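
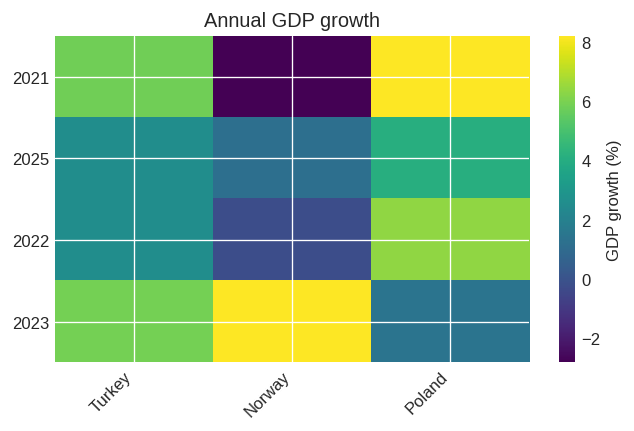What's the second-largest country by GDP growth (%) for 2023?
Turkey

Top 3 for 2023: Norway ≈ 8, Turkey ≈ 6, Poland ≈ 1.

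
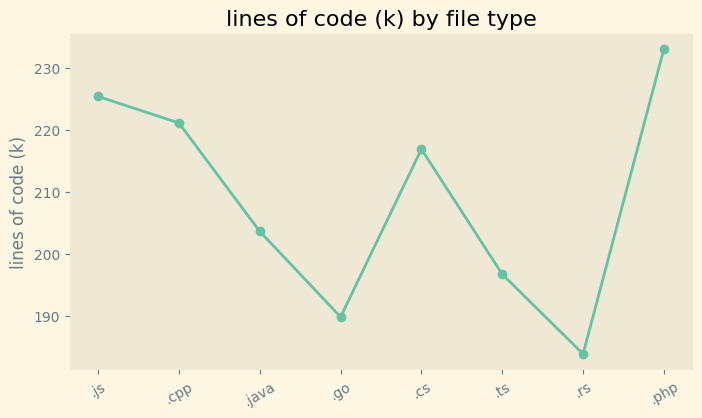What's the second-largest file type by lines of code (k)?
.js

Top 3: .php ≈ 235, .js ≈ 225, .cpp ≈ 220.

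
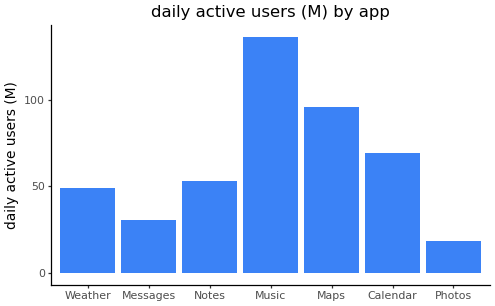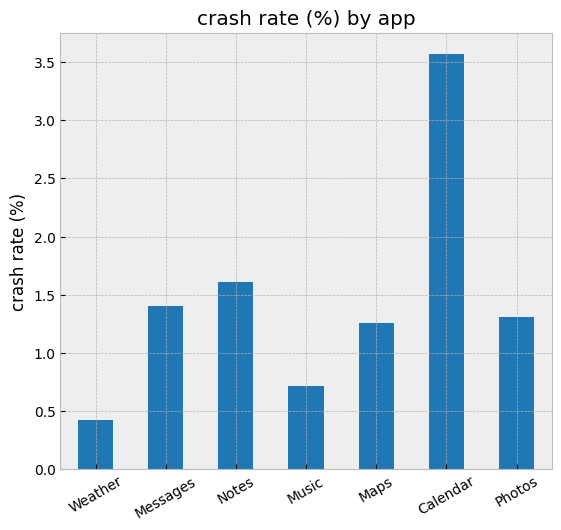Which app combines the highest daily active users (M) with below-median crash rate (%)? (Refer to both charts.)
Music

Chart 2 median crash rate (%) ≈ 1.5; below-median apps: Weather, Music, Maps. Among those, Music has the highest daily active users (M) (≈ 140).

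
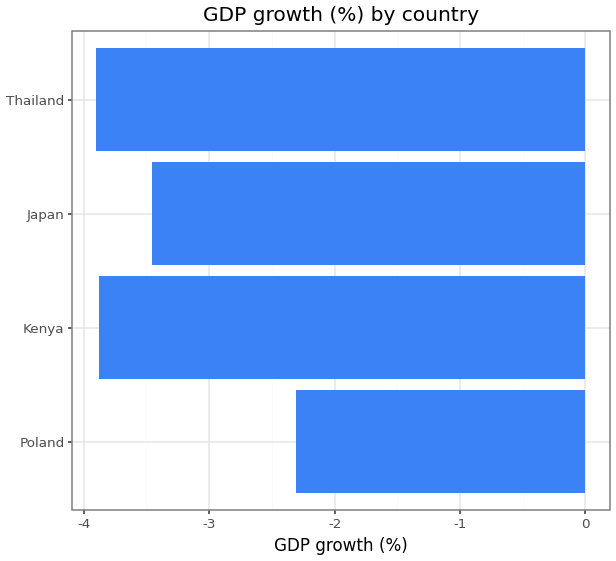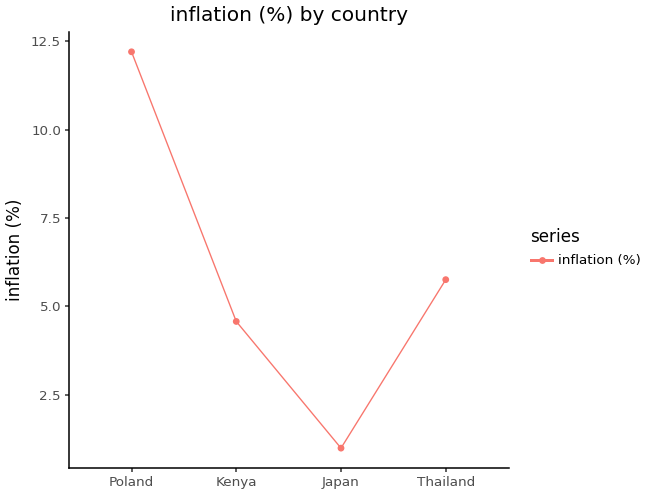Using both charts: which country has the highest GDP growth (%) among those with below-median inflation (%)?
Japan

Chart 2 median inflation (%) ≈ 6; below-median countries: Kenya, Japan. Among those, Japan has the highest GDP growth (%) (≈ -3).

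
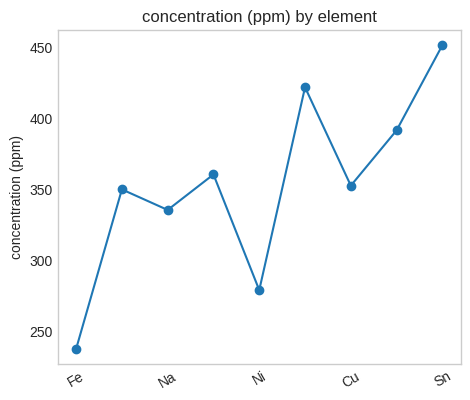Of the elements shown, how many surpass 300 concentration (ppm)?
7

Above 300: Mg, Na, Al, Zn, Cu, Pb, Sn.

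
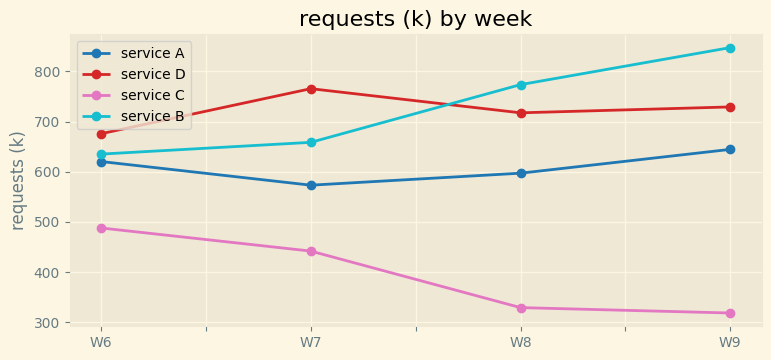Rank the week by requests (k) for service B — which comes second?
Top 3 for service B: W9 ≈ 850, W8 ≈ 750, W7 ≈ 650.

W8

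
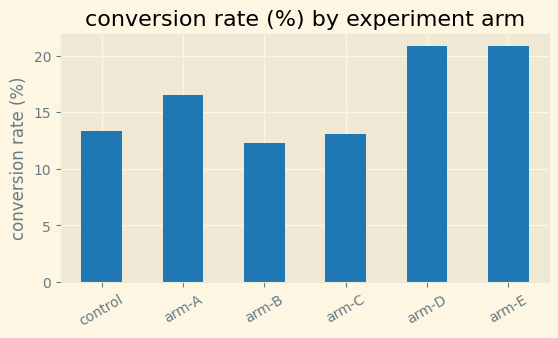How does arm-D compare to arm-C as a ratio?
≈ 1.43×

arm-D ≈ 20, arm-C ≈ 14; 20/14 ≈ 1.43.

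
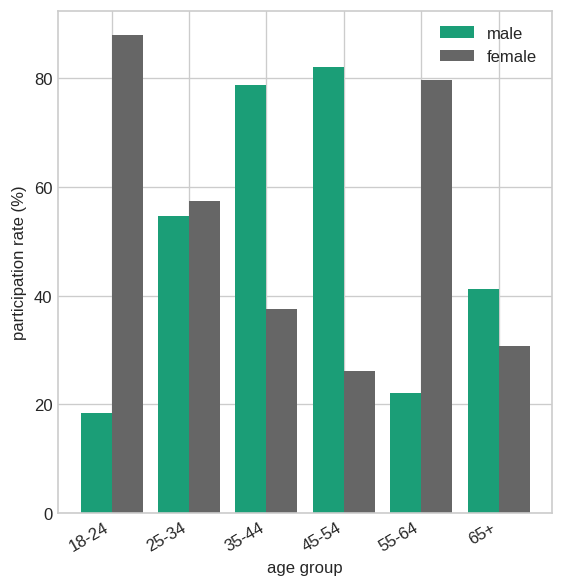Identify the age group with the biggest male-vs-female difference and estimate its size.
18-24, ≈ 70 %

18-24: male ≈ 20, female ≈ 90 → gap ≈ 70. Next-largest (55-64) is only ≈ 60.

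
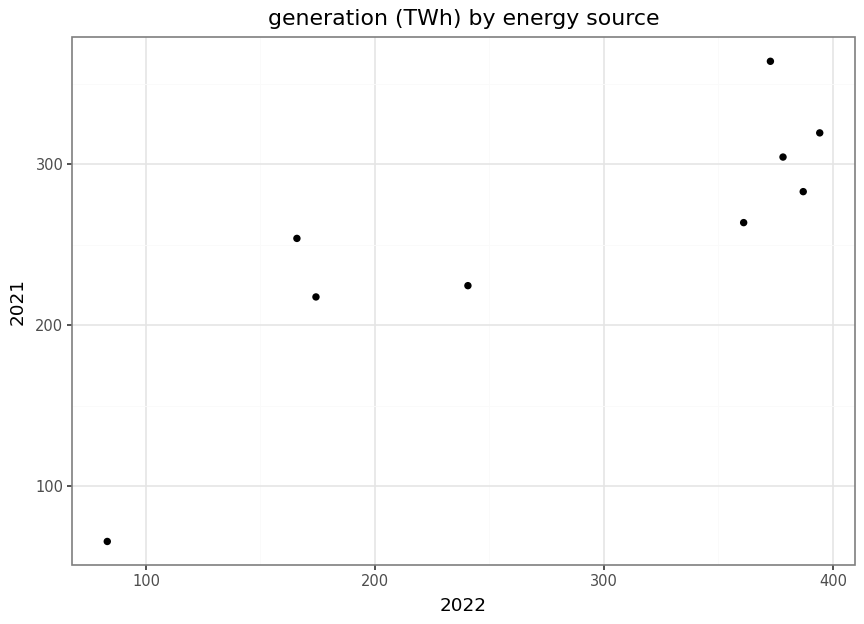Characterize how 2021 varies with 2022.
positive, strong

Points are positively correlated; strong (|r| ≈ 0.8).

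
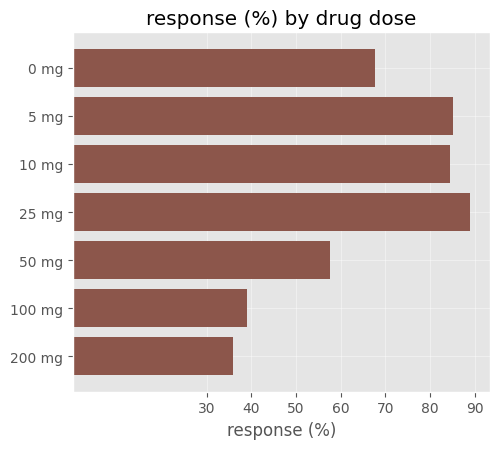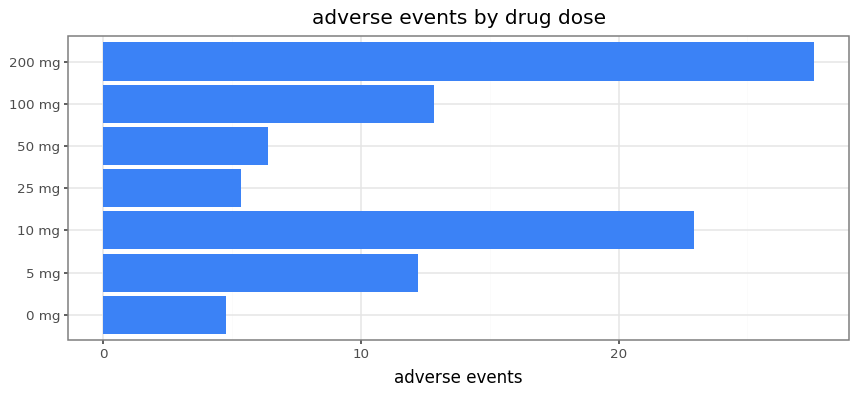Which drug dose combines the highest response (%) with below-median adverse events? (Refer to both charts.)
25 mg

Chart 2 median adverse events ≈ 10; below-median drug doses: 0 mg, 25 mg, 50 mg. Among those, 25 mg has the highest response (%) (≈ 90).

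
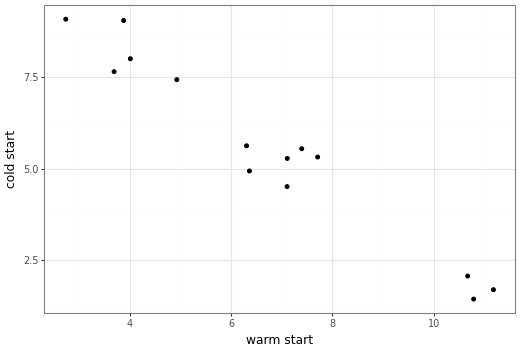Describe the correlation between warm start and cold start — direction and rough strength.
Points are negatively correlated; strong (|r| ≈ 1.0).

negative, strong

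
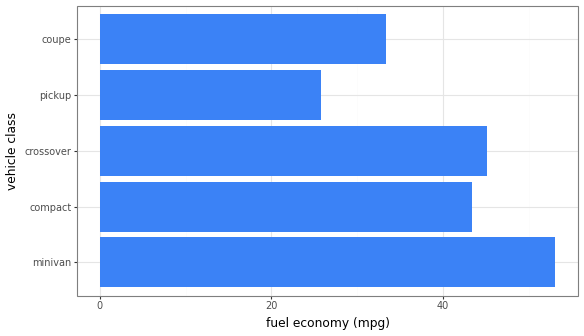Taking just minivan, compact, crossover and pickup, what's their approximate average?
(55 + 45 + 45 + 25) / 4 ≈ 42.

≈ 42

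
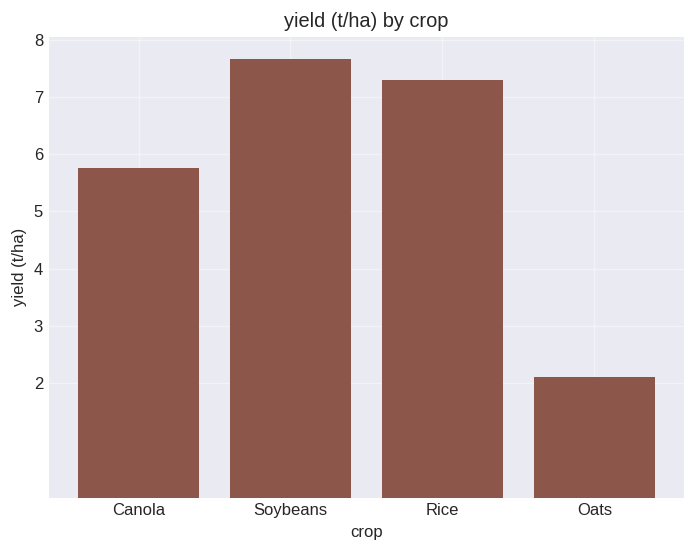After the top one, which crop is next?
Top 3: Soybeans ≈ 8, Rice ≈ 7, Canola ≈ 6.

Rice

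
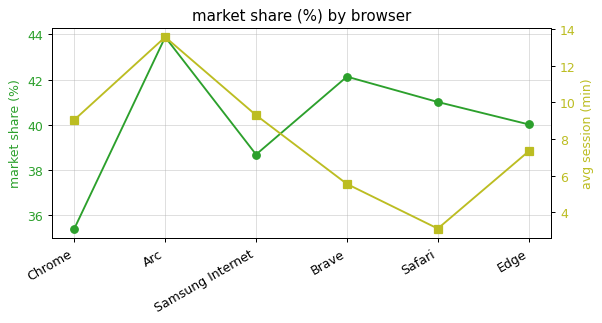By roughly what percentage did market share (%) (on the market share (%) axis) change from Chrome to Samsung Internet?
≈ +11.4%

Chrome ≈ 35, Samsung Internet ≈ 39; (39 − 35) / 35 ≈ +11.4%.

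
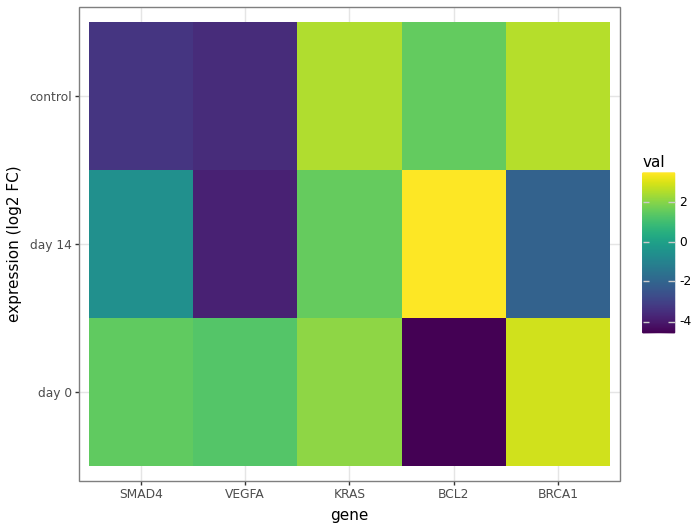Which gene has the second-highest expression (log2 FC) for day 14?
KRAS

Top 3 for day 14: BCL2 ≈ 4, KRAS ≈ 2, SMAD4 ≈ -1.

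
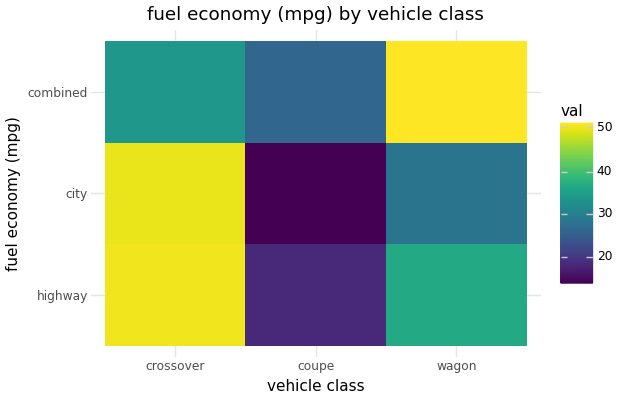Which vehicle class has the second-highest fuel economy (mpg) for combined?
Top 3 for combined: wagon ≈ 50, crossover ≈ 35, coupe ≈ 25.

crossover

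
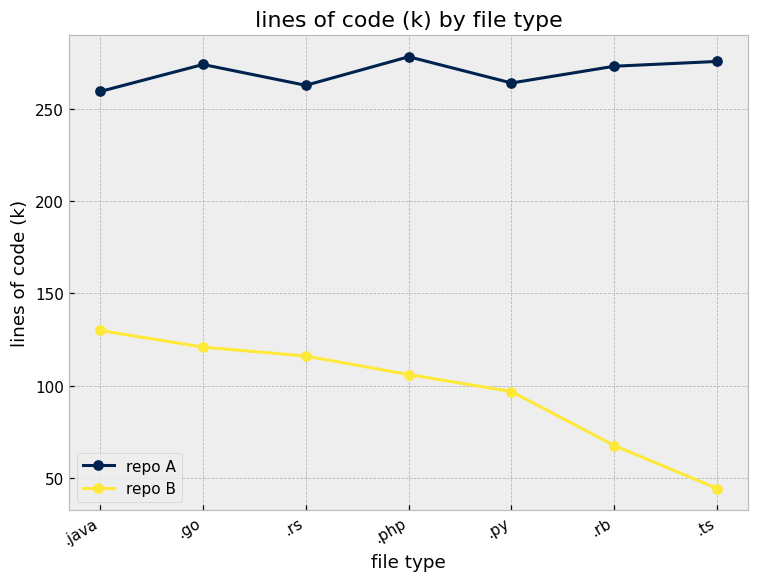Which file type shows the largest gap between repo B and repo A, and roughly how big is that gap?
.ts, ≈ 240 k

.ts: repo B ≈ 40, repo A ≈ 280 → gap ≈ 240. Next-largest (.rb) is only ≈ 220.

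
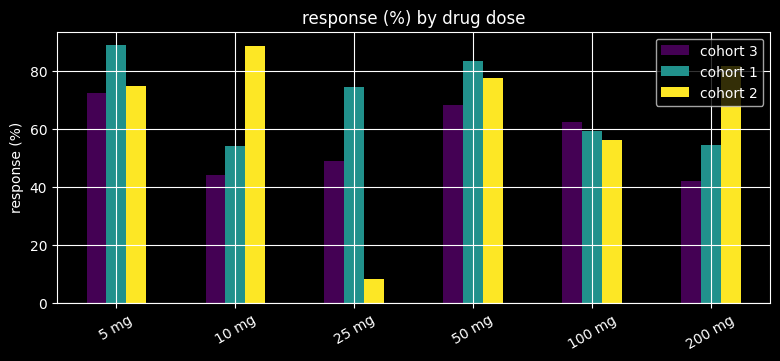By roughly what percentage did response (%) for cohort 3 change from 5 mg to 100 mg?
≈ -14.3%

5 mg ≈ 70, 100 mg ≈ 60; (60 − 70) / 70 ≈ -14.3%.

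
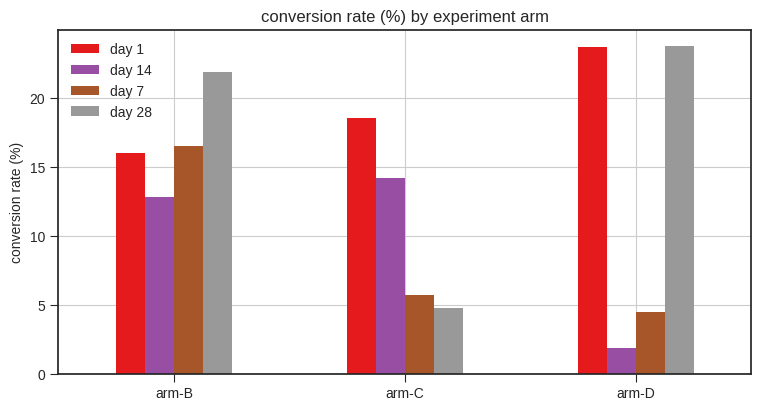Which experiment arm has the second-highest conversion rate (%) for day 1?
arm-C

Top 3 for day 1: arm-D ≈ 24, arm-C ≈ 18, arm-B ≈ 16.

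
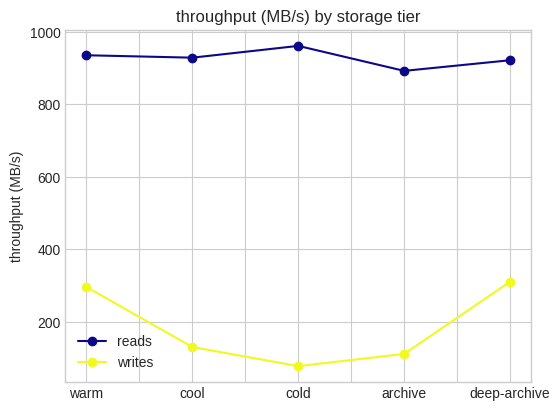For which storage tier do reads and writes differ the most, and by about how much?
cold: reads ≈ 1000, writes ≈ 100 → gap ≈ 900. Next-largest (cool) is only ≈ 800.

cold, ≈ 900 MB/s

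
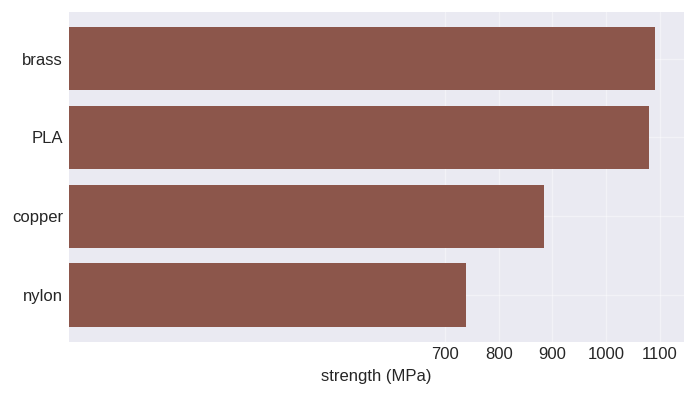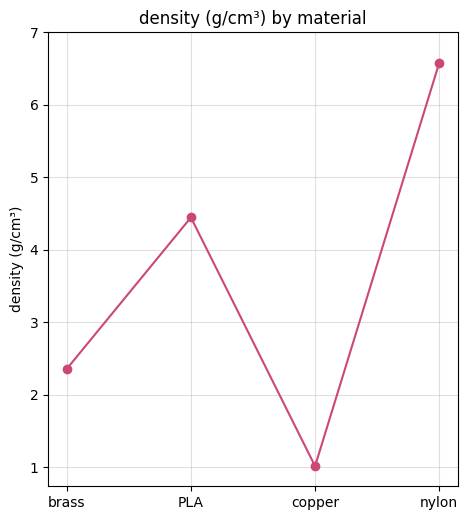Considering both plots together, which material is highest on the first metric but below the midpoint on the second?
brass

Chart 2 median density (g/cm³) ≈ 3; below-median materials: brass, copper. Among those, brass has the highest strength (MPa) (≈ 1100).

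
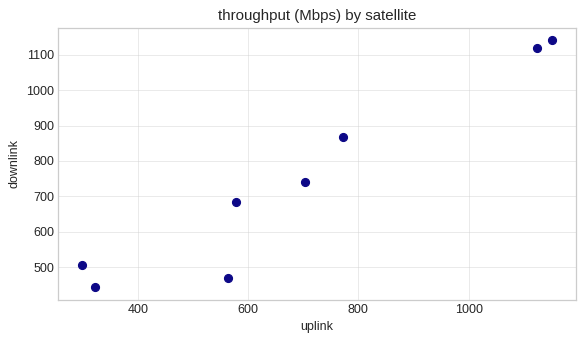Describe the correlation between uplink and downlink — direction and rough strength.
Points are positively correlated; strong (|r| ≈ 1.0).

positive, strong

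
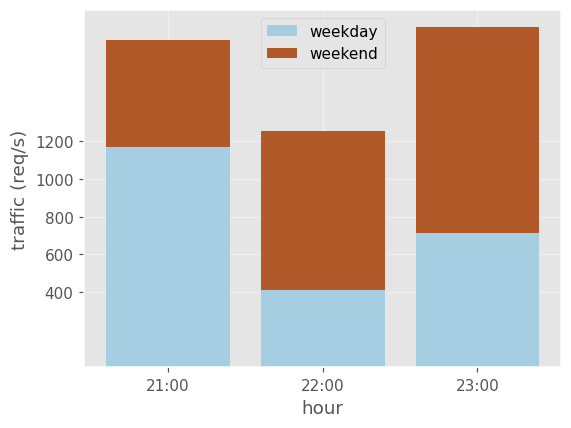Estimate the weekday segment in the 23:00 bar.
≈ 800

weekday top ≈ 800, bottom ≈ 0; segment ≈ 800.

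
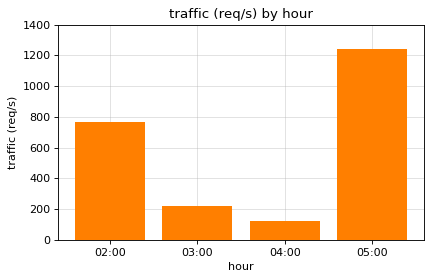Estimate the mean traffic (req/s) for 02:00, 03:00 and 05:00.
(800 + 200 + 1200) / 3 ≈ 733.

≈ 733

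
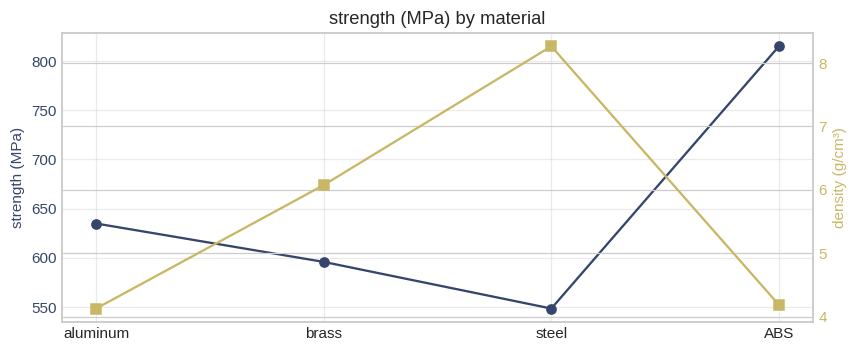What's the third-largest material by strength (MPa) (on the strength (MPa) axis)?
Top 4 (on the strength (MPa) axis): ABS ≈ 825, aluminum ≈ 625, brass ≈ 600, steel ≈ 550.

brass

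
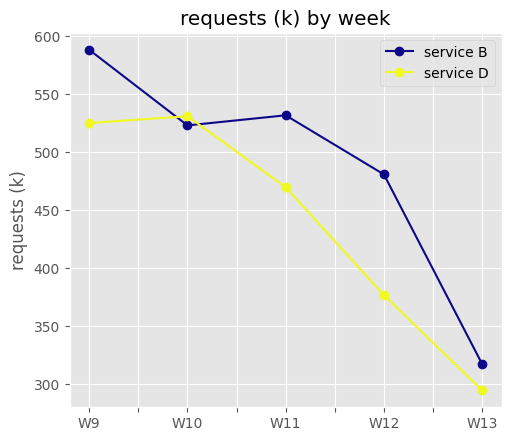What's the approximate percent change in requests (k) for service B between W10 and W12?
W10 ≈ 525, W12 ≈ 475; (475 − 525) / 525 ≈ -9.5%.

≈ -9.5%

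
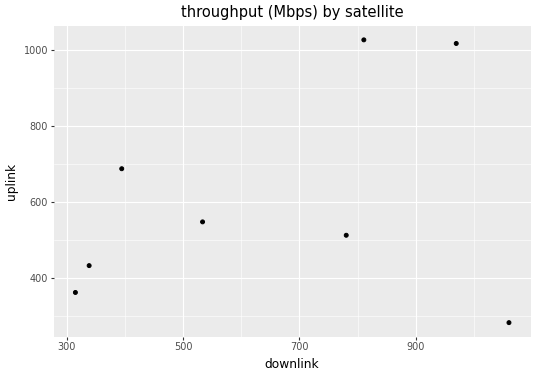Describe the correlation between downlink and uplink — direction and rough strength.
positive, weak

Points are positively correlated; weak (|r| ≈ 0.3).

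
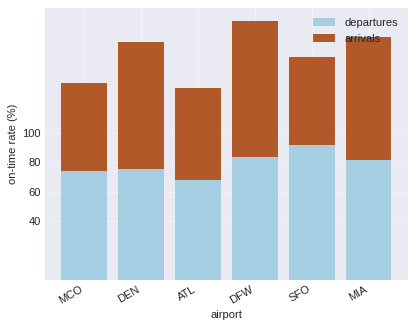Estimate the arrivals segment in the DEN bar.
≈ 80

arrivals top ≈ 160, bottom ≈ 80; segment ≈ 80.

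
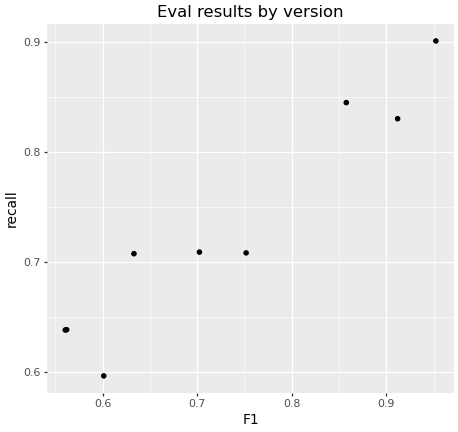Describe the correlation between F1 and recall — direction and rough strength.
Points are positively correlated; strong (|r| ≈ 1.0).

positive, strong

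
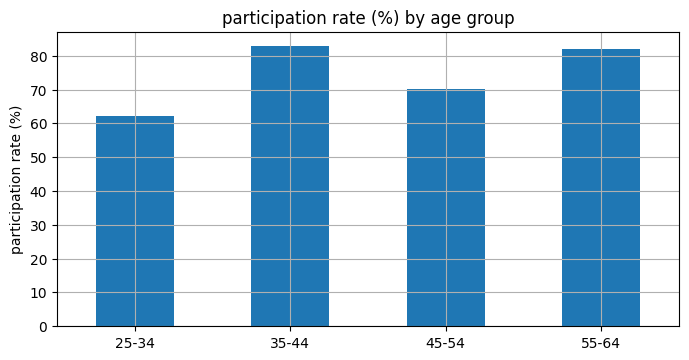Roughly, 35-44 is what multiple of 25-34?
35-44 ≈ 80, 25-34 ≈ 60; 80/60 ≈ 1.33.

≈ 1.33×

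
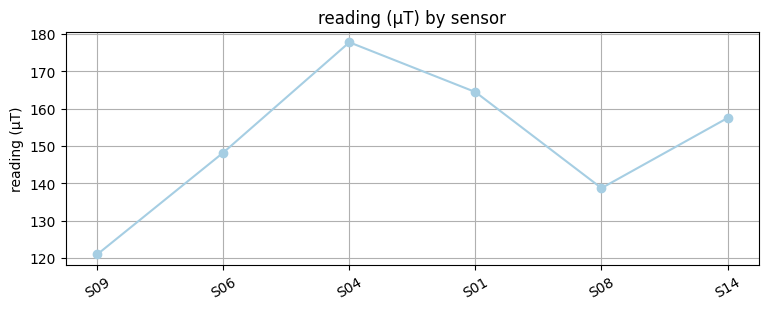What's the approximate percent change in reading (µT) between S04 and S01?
S04 ≈ 180, S01 ≈ 165; (165 − 180) / 180 ≈ -8.3%.

≈ -8.3%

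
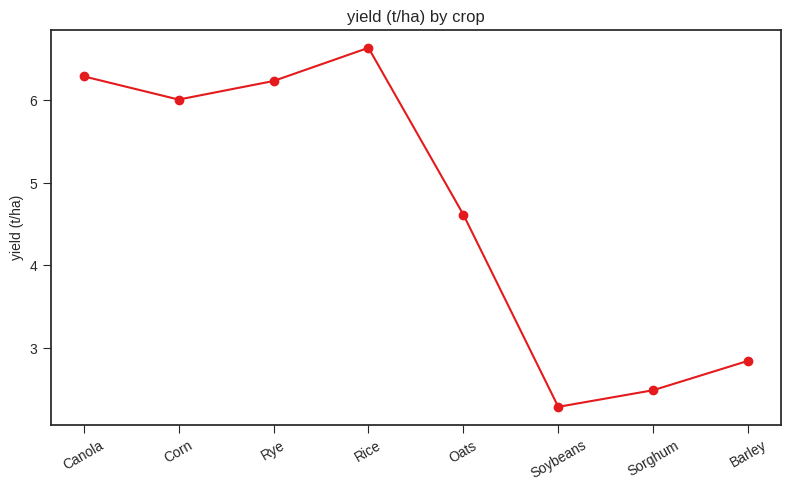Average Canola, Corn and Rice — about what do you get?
(6.5 + 6.0 + 6.5) / 3 ≈ 6.33.

≈ 6.33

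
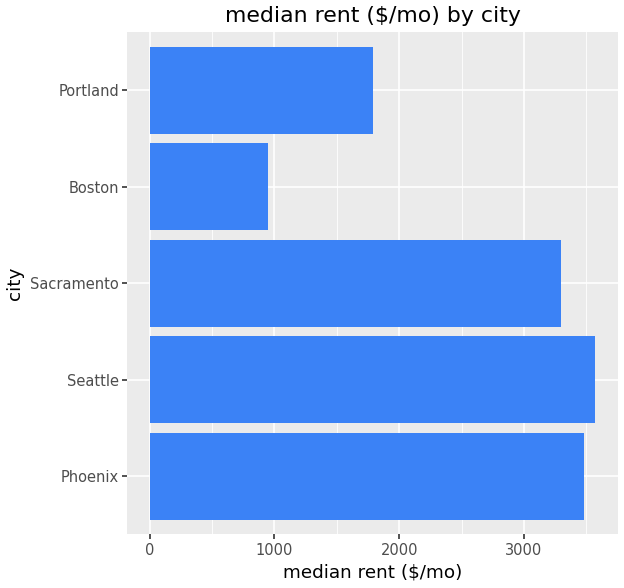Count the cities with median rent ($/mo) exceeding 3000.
Above 3000: Phoenix, Seattle, Sacramento.

3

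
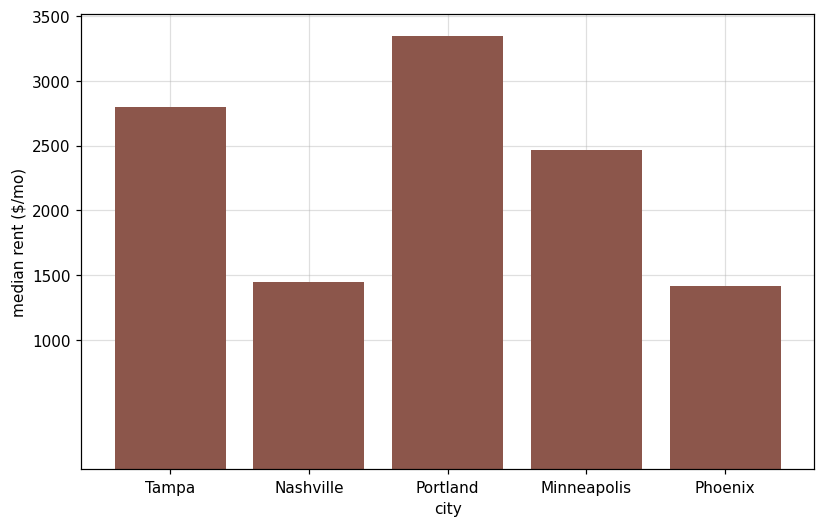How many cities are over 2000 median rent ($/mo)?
Above 2000: Tampa, Portland, Minneapolis.

3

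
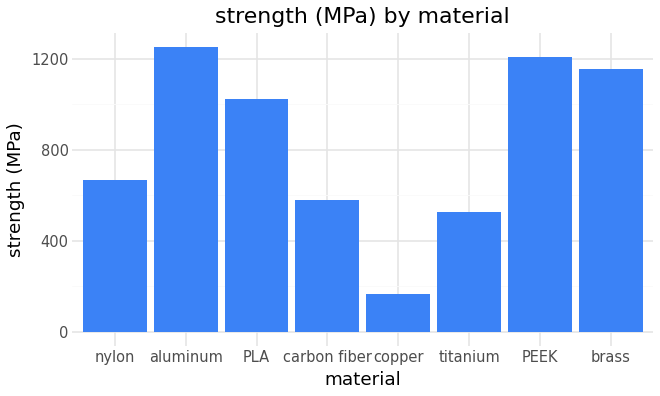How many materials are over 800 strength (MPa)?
Above 800: aluminum, PLA, PEEK, brass.

4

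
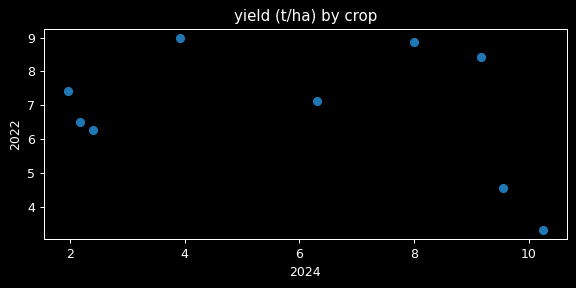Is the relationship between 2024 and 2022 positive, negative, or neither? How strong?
negative, weak

Points are negatively correlated; weak (|r| ≈ 0.3).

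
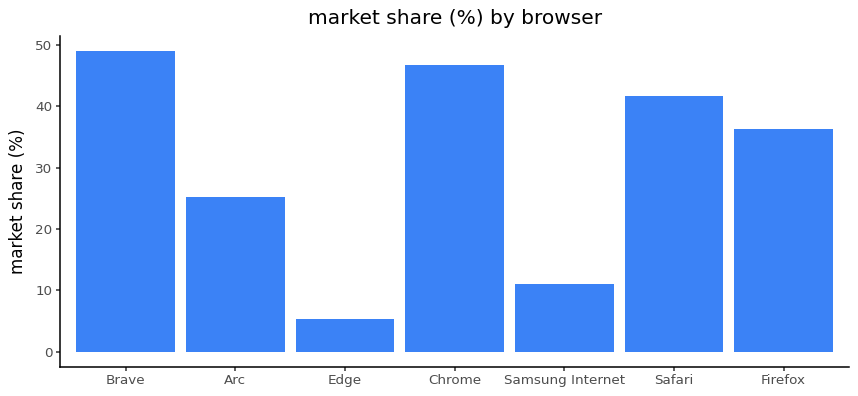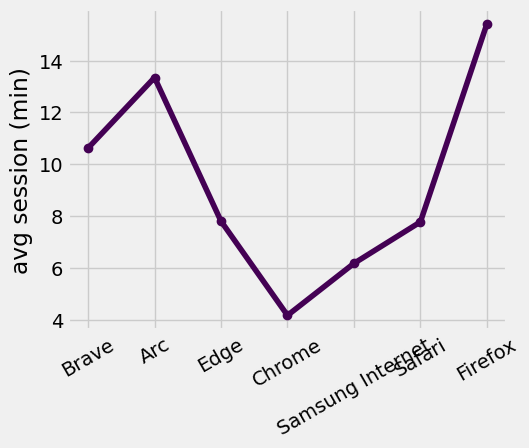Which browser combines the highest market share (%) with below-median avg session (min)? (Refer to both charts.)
Chrome

Chart 2 median avg session (min) ≈ 8; below-median browsers: Chrome, Samsung Internet, Safari. Among those, Chrome has the highest market share (%) (≈ 45).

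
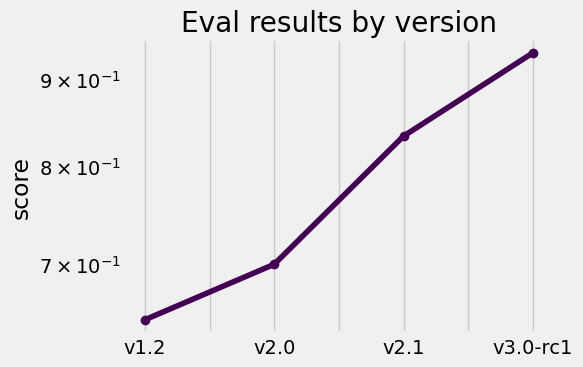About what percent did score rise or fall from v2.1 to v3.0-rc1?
≈ +11.8%

v2.1 ≈ 0.85, v3.0-rc1 ≈ 0.95; (0.95 − 0.85) / 0.85 ≈ +11.8%.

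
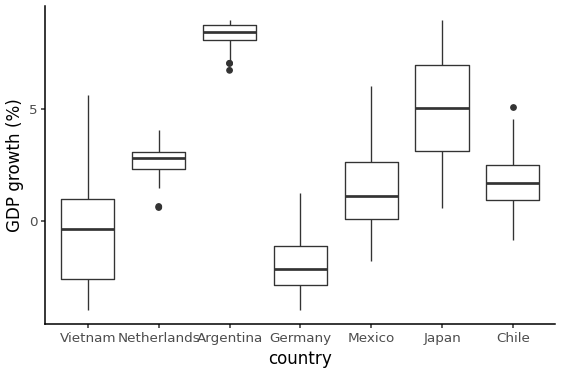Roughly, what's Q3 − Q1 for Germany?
≈ 2

Q3 ≈ -1, Q1 ≈ -3; IQR ≈ 2.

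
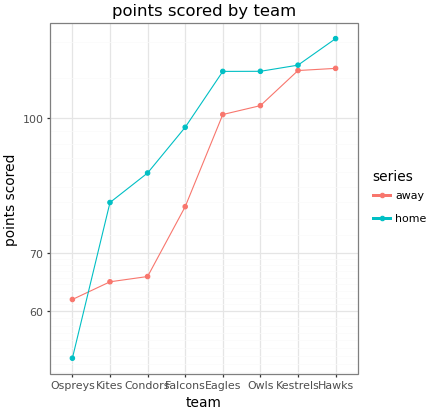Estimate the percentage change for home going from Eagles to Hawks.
Eagles ≈ 110, Hawks ≈ 120; (120 − 110) / 110 ≈ +9.1%.

≈ +9.1%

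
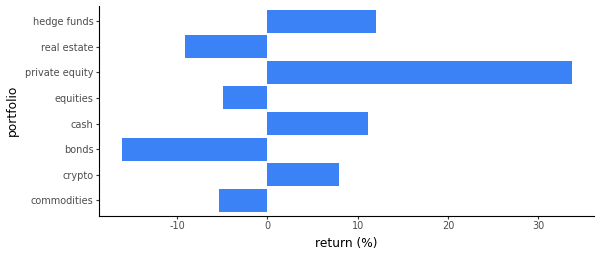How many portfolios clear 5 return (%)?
4

Above 5: crypto, cash, private equity, hedge funds.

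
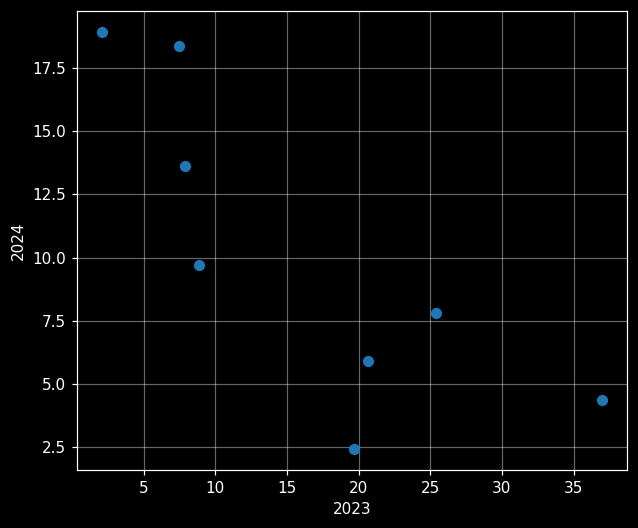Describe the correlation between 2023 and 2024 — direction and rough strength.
Points are negatively correlated; strong (|r| ≈ 0.8).

negative, strong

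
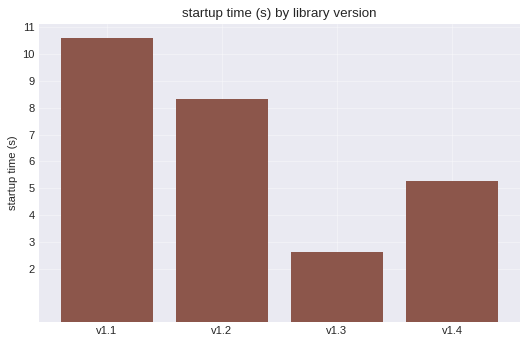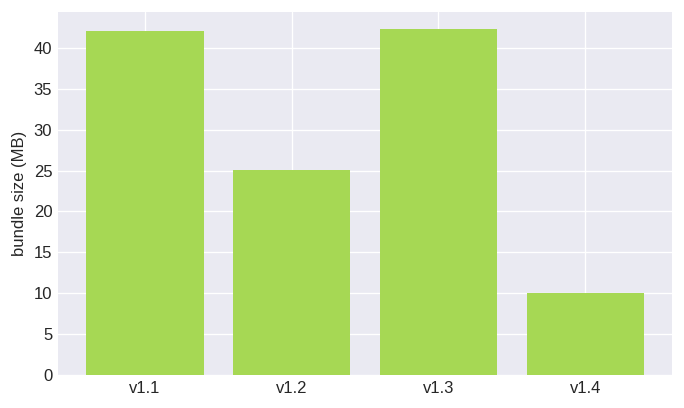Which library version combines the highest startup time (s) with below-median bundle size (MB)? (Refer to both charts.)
v1.2

Chart 2 median bundle size (MB) ≈ 35; below-median library versions: v1.2, v1.4. Among those, v1.2 has the highest startup time (s) (≈ 8).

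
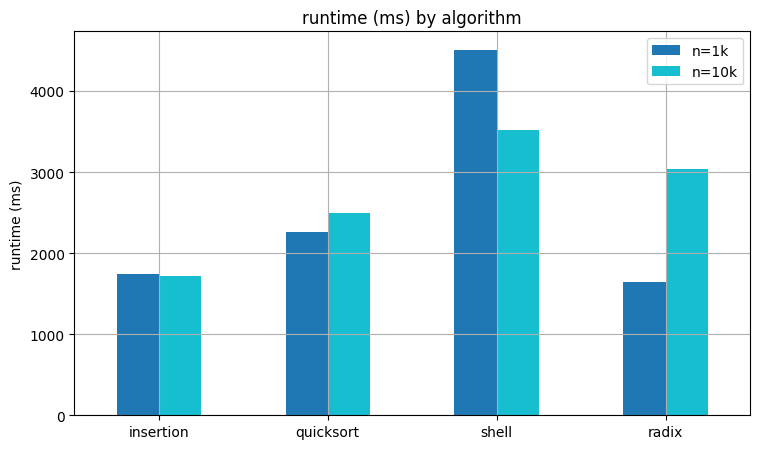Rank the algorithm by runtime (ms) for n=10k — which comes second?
Top 3 for n=10k: shell ≈ 3500, radix ≈ 3000, quicksort ≈ 2500.

radix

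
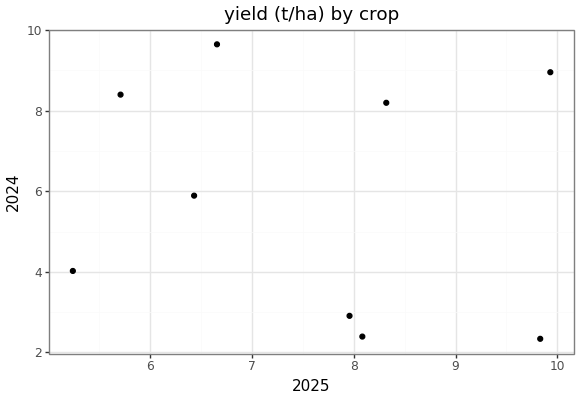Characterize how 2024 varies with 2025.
Points are roughly uncorrelated; weak (|r| ≈ 0.1).

no clear correlation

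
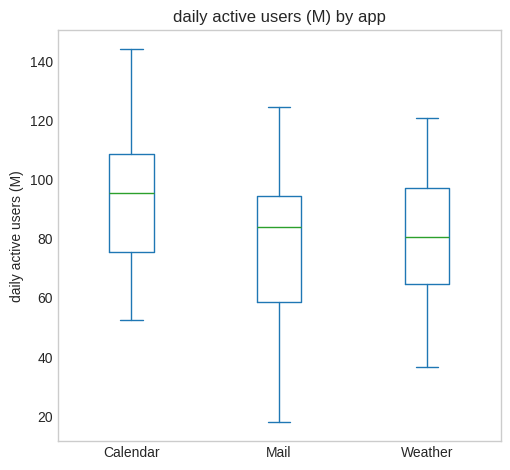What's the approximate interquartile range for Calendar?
≈ 32

Q3 ≈ 108, Q1 ≈ 76; IQR ≈ 32.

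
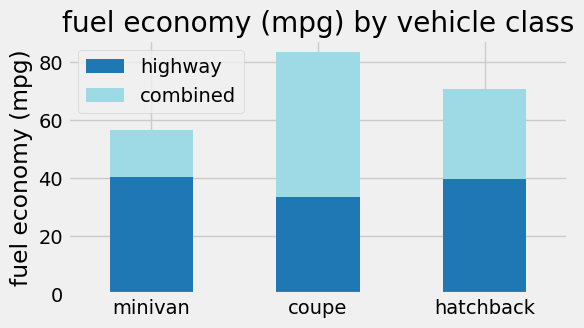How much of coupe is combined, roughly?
≈ 50

combined top ≈ 80, bottom ≈ 30; segment ≈ 50.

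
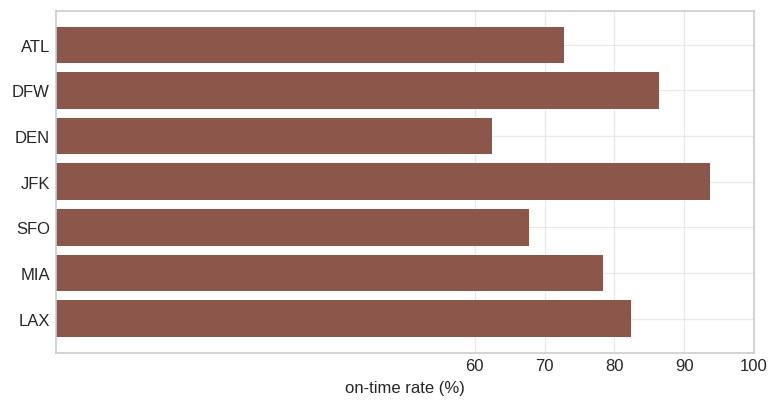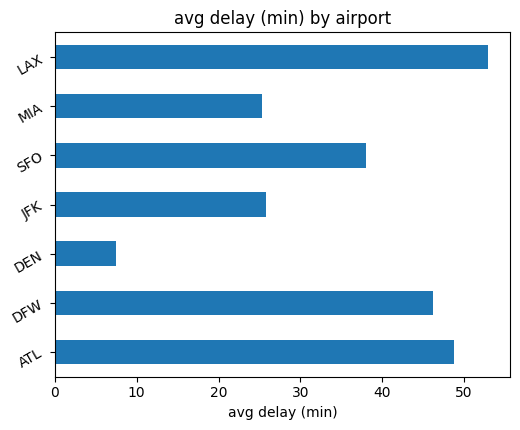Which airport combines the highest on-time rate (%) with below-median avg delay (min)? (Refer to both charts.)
JFK

Chart 2 median avg delay (min) ≈ 40; below-median airports: DEN, JFK, MIA. Among those, JFK has the highest on-time rate (%) (≈ 90).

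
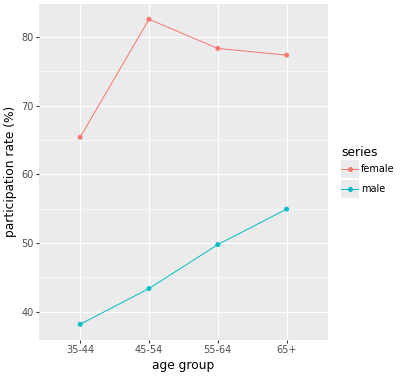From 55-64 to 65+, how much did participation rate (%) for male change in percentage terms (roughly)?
55-64 ≈ 50, 65+ ≈ 55; (55 − 50) / 50 ≈ +10%.

≈ +10%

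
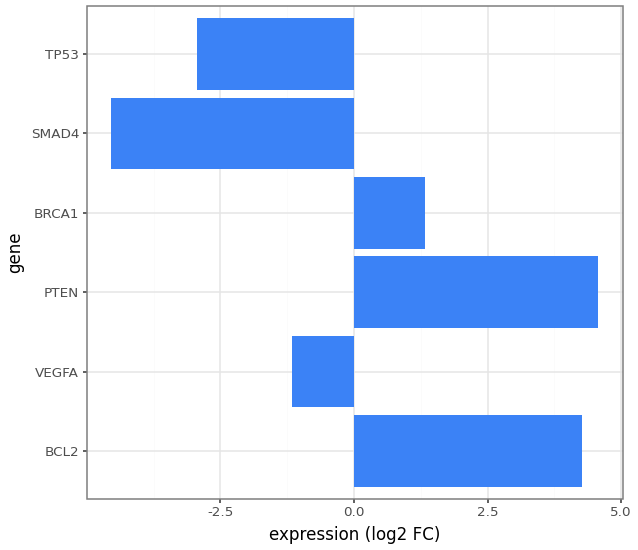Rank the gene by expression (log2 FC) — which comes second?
BCL2

Top 3: PTEN ≈ 5, BCL2 ≈ 4, BRCA1 ≈ 1.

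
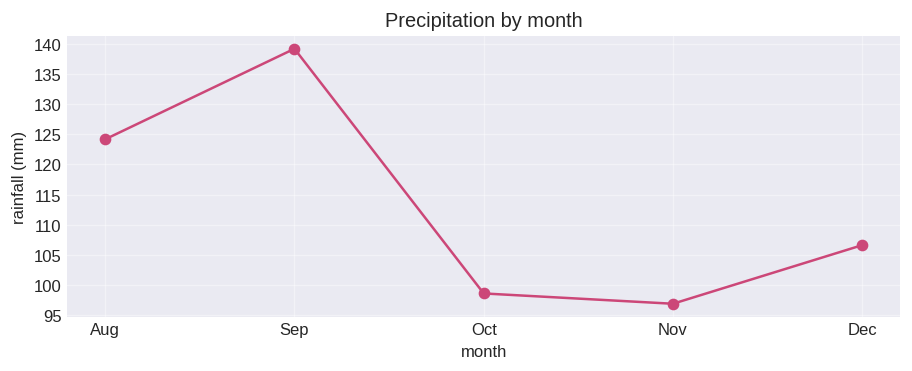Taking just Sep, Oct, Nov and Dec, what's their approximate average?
≈ 110

(140 + 100 + 95 + 105) / 4 ≈ 110.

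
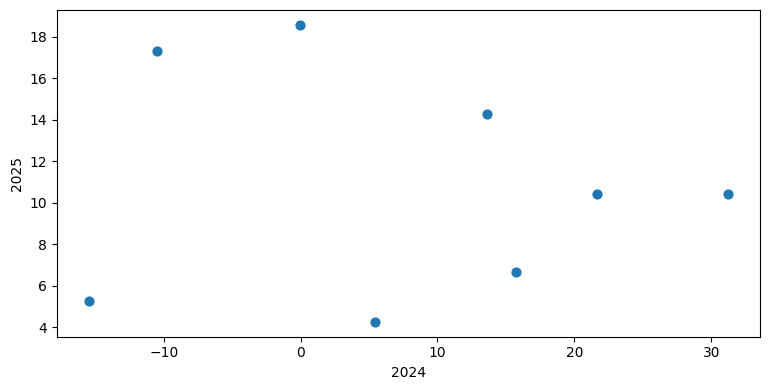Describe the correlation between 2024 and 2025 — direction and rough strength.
no clear correlation

Points are roughly uncorrelated; weak (|r| ≈ 0.1).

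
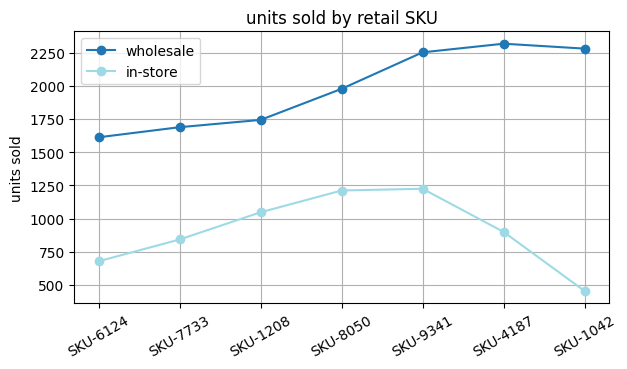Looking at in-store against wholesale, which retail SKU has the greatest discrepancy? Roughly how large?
SKU-1042, ≈ 1800

SKU-1042: in-store ≈ 400, wholesale ≈ 2200 → gap ≈ 1800. Next-largest (SKU-4187) is only ≈ 1600.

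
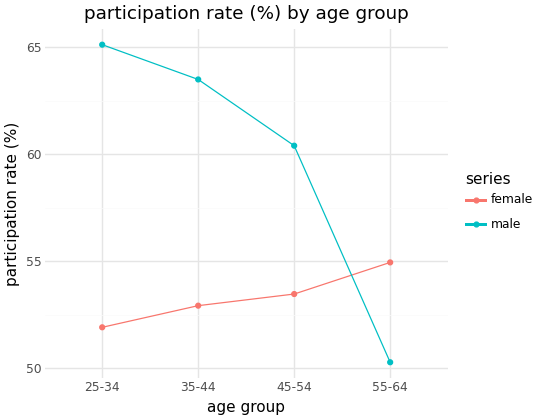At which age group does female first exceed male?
45-54: female ≈ 54 vs male ≈ 60 (not yet); 55-64: female ≈ 54 vs male ≈ 50 (first crossover).

55-64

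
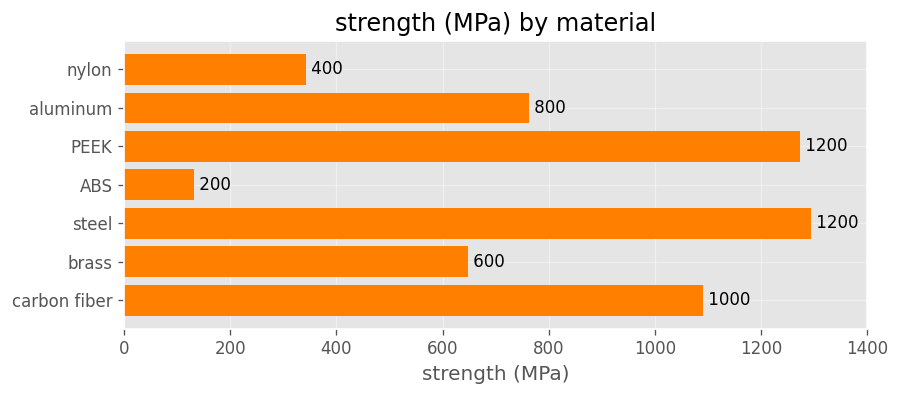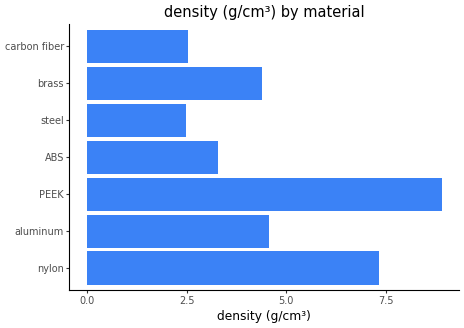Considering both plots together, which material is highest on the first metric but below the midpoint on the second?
Chart 2 median density (g/cm³) ≈ 4; below-median materials: ABS, steel, carbon fiber. Among those, steel has the highest strength (MPa) (≈ 1200).

steel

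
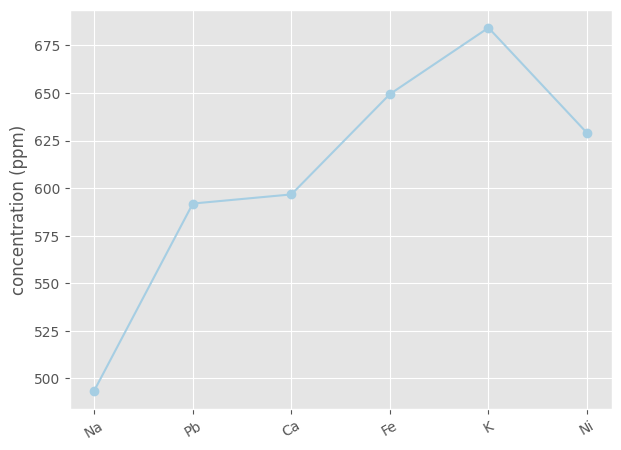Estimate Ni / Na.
≈ 1.24×

Ni ≈ 620, Na ≈ 500; 620/500 ≈ 1.24.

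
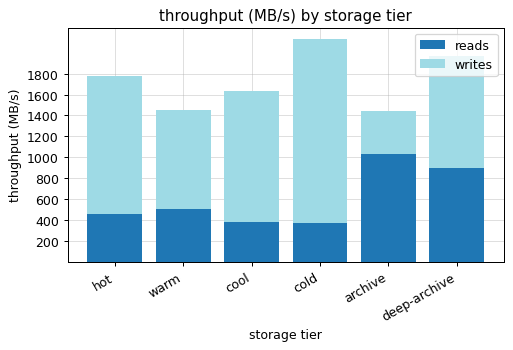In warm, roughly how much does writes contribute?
≈ 800

writes top ≈ 1400, bottom ≈ 600; segment ≈ 800.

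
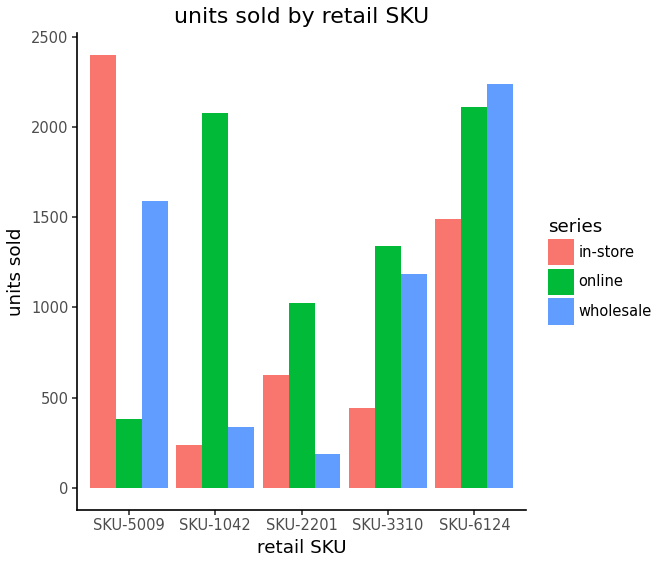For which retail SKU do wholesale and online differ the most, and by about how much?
SKU-1042: wholesale ≈ 400, online ≈ 2000 → gap ≈ 1600. Next-largest (SKU-5009) is only ≈ 1200.

SKU-1042, ≈ 1600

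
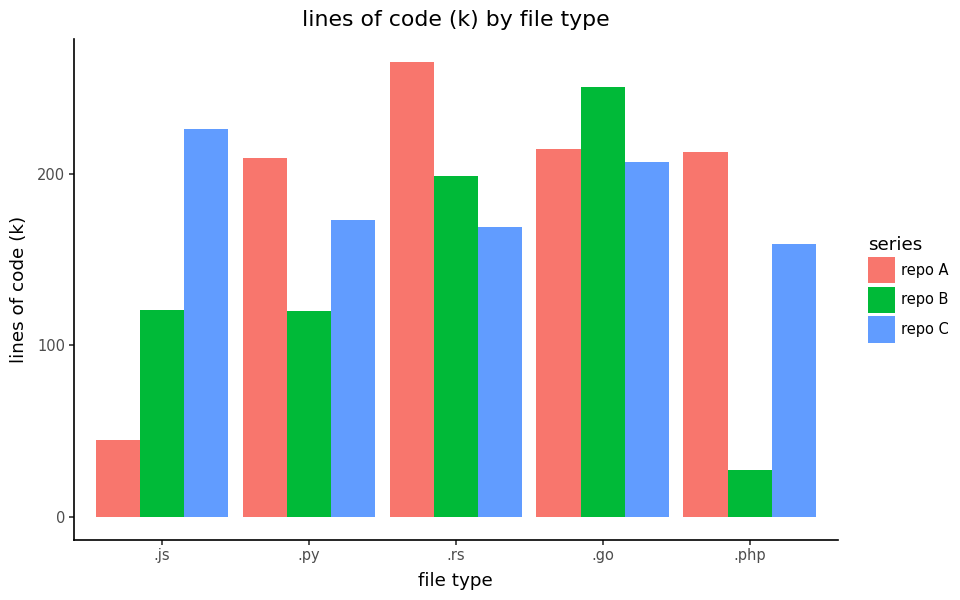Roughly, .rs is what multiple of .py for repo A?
≈ 1.38×

.rs ≈ 275, .py ≈ 200; 275/200 ≈ 1.38.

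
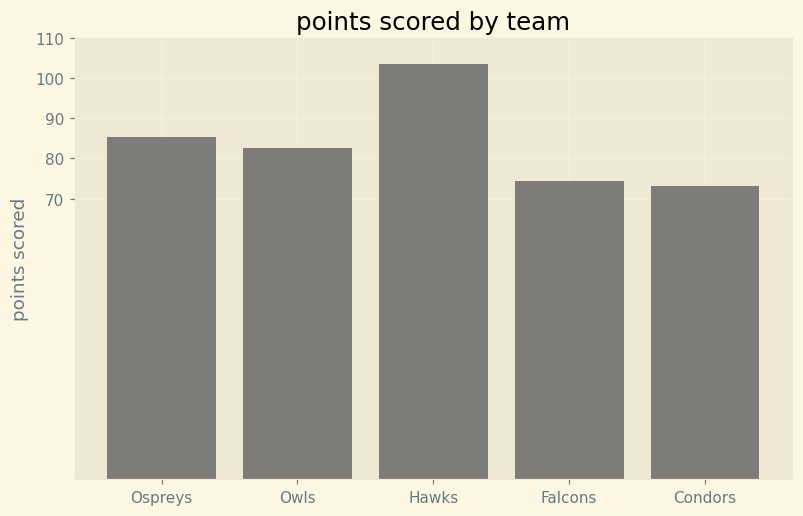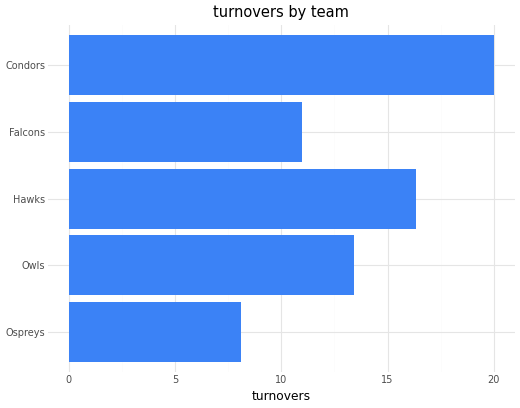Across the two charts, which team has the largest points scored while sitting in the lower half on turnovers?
Ospreys

Chart 2 median turnovers ≈ 14; below-median teams: Ospreys, Falcons. Among those, Ospreys has the highest points scored (≈ 90).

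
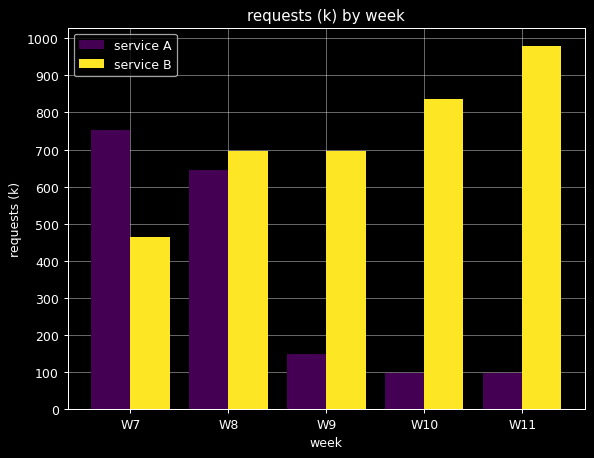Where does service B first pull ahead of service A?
W7: service B ≈ 500 vs service A ≈ 800 (not yet); W8: service B ≈ 700 vs service A ≈ 600 (first crossover).

W8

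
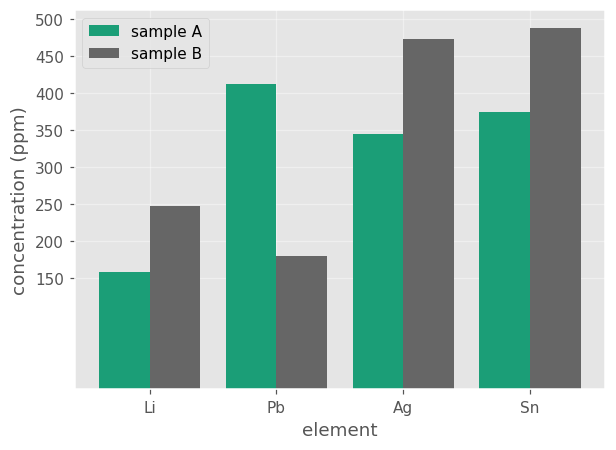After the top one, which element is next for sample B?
Ag

Top 3 for sample B: Sn ≈ 500, Ag ≈ 450, Li ≈ 250.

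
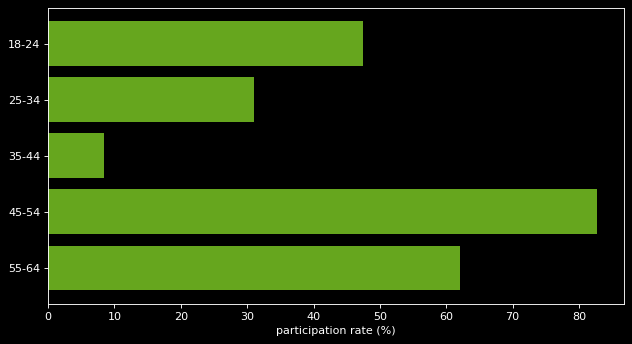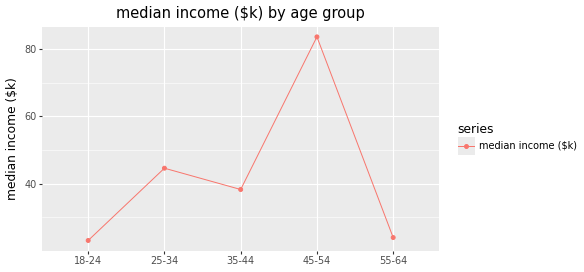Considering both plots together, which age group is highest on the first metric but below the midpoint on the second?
55-64

Chart 2 median median income ($k) ≈ 40; below-median age groups: 18-24, 55-64. Among those, 55-64 has the highest participation rate (%) (≈ 60).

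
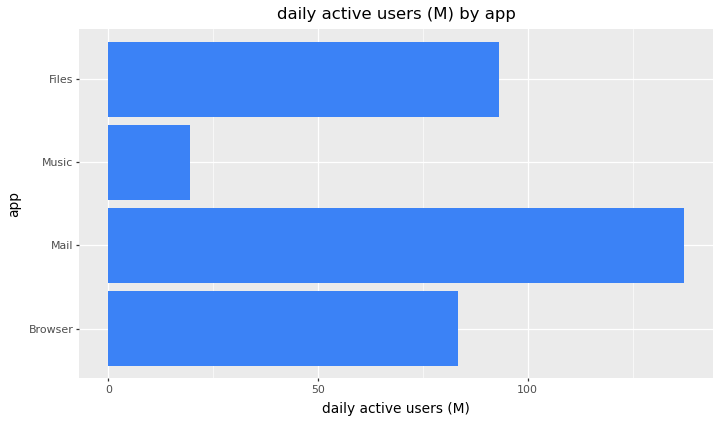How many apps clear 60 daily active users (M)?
Above 60: Browser, Mail, Files.

3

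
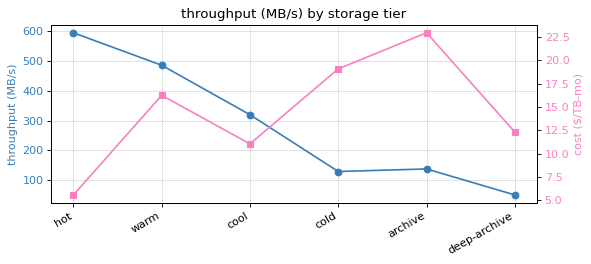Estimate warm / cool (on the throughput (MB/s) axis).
warm ≈ 500, cool ≈ 300; 500/300 ≈ 1.67.

≈ 1.67×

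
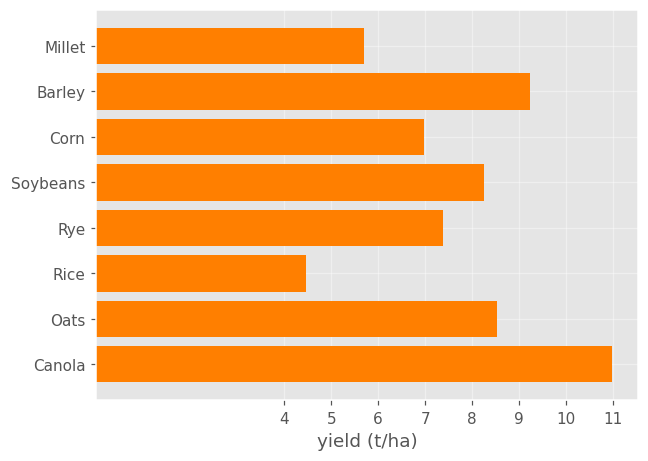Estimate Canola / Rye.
≈ 1.57×

Canola ≈ 11, Rye ≈ 7; 11/7 ≈ 1.57.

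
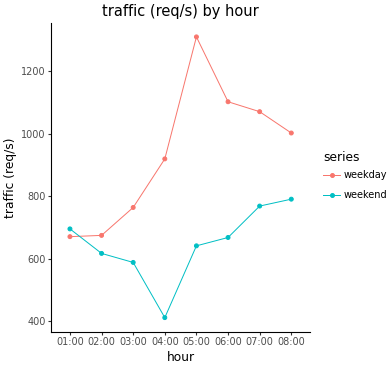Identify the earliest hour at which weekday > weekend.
02:00

01:00: weekday ≈ 700 vs weekend ≈ 700 (not yet); 02:00: weekday ≈ 700 vs weekend ≈ 600 (first crossover).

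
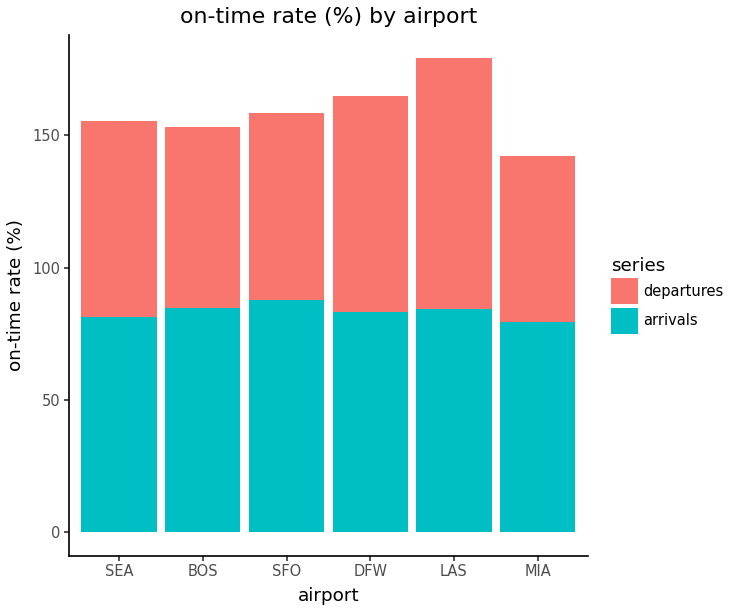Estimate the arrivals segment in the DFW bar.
arrivals top ≈ 80, bottom ≈ 0; segment ≈ 80.

≈ 80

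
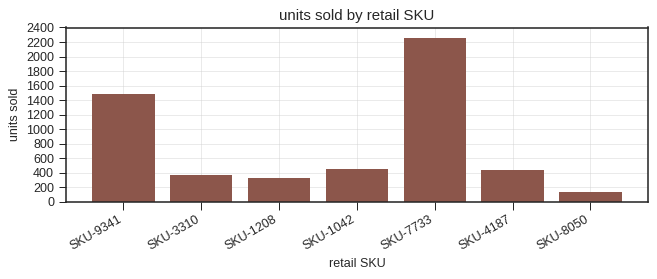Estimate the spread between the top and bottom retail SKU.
≈ 2000

Max SKU-7733 ≈ 2200, min SKU-8050 ≈ 200; range ≈ 2000.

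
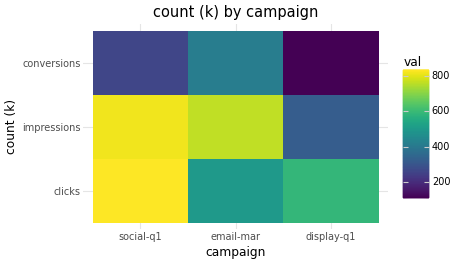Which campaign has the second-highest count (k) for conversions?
social-q1

Top 3 for conversions: email-mar ≈ 400, social-q1 ≈ 300, display-q1 ≈ 100.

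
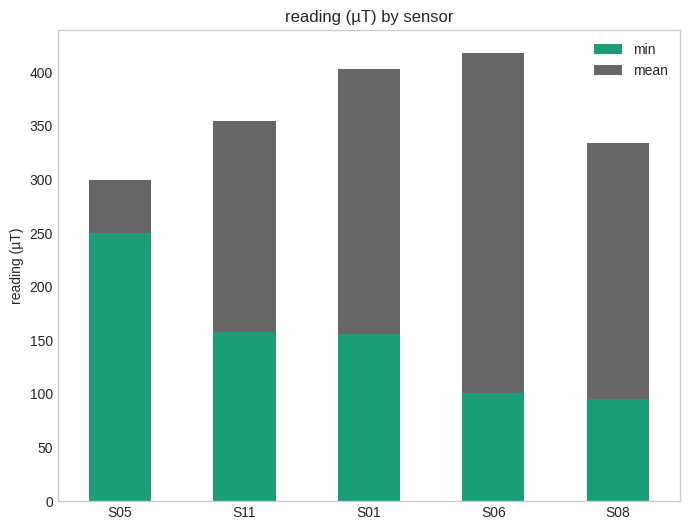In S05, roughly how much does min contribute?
≈ 250

min top ≈ 250, bottom ≈ 0; segment ≈ 250.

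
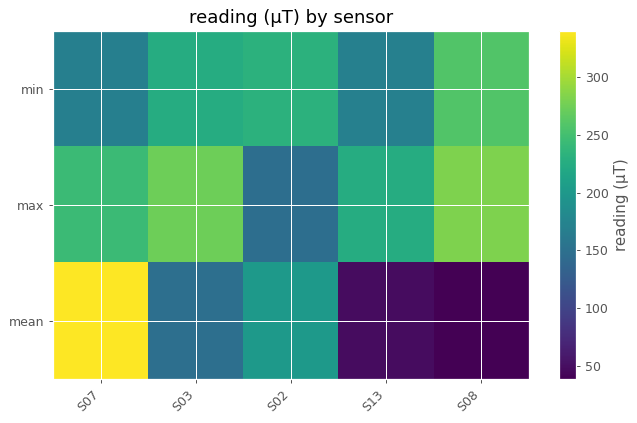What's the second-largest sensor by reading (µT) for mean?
Top 3 for mean: S07 ≈ 350, S02 ≈ 200, S03 ≈ 150.

S02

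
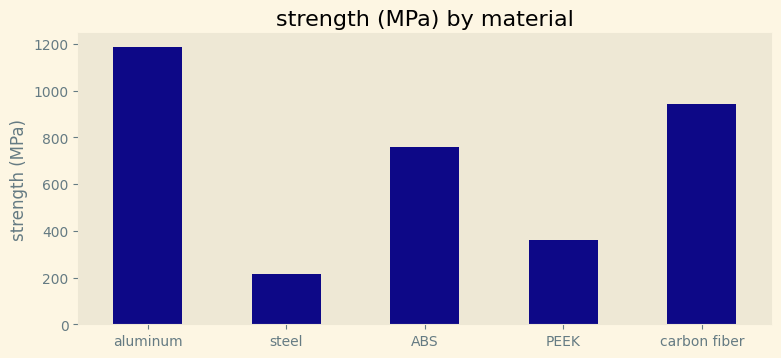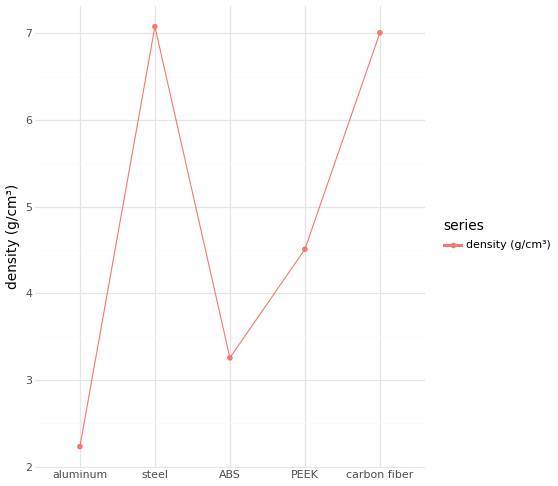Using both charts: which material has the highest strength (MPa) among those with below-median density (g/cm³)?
aluminum

Chart 2 median density (g/cm³) ≈ 5; below-median materials: aluminum, ABS. Among those, aluminum has the highest strength (MPa) (≈ 1200).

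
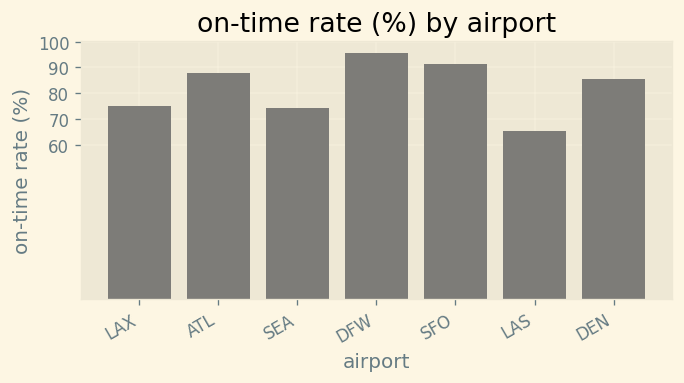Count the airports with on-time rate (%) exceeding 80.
Above 80: ATL, DFW, SFO, DEN.

4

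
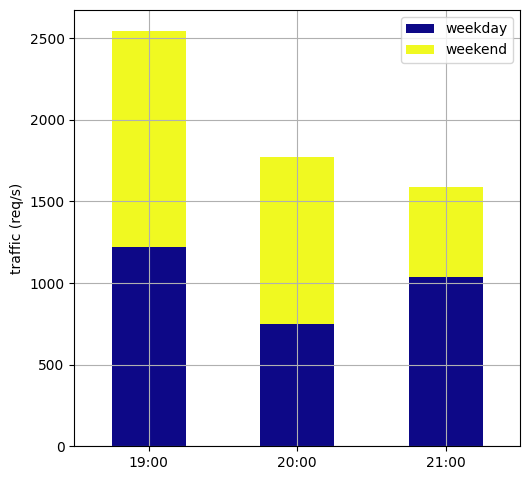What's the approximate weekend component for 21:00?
≈ 500

weekend top ≈ 1500, bottom ≈ 1000; segment ≈ 500.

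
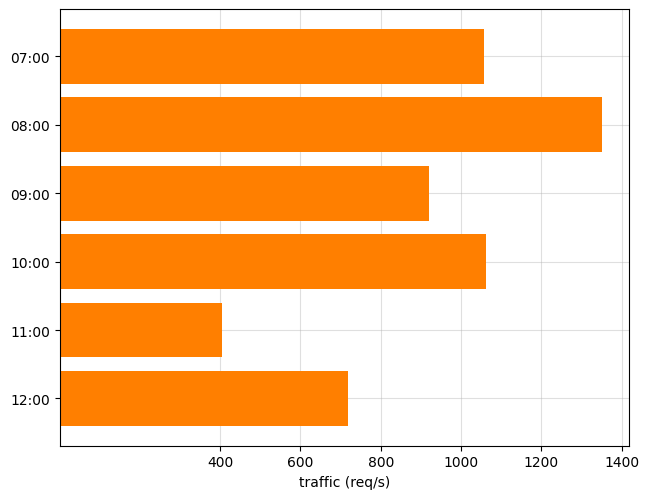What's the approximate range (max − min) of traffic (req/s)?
≈ 1000

Max 08:00 ≈ 1400, min 11:00 ≈ 400; range ≈ 1000.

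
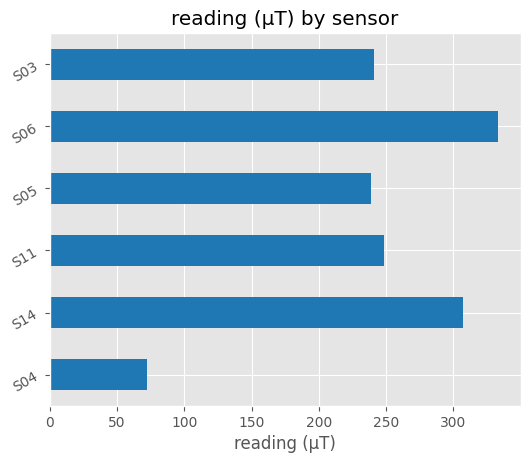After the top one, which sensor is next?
Top 3: S06 ≈ 350, S14 ≈ 300, S11 ≈ 250.

S14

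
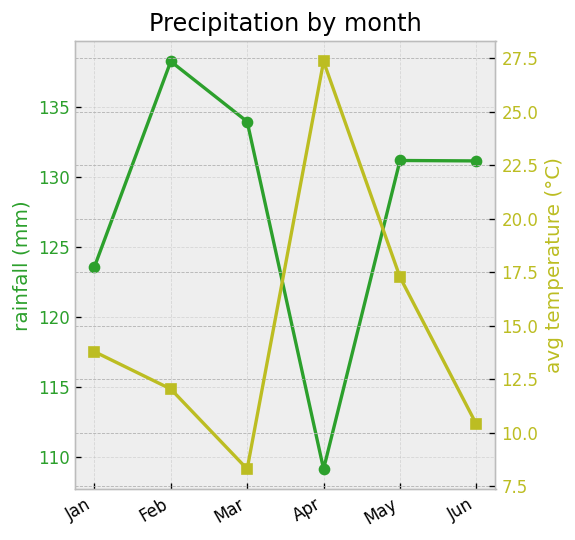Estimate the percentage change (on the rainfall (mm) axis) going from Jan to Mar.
Jan ≈ 125, Mar ≈ 135; (135 − 125) / 125 ≈ +8%.

≈ +8%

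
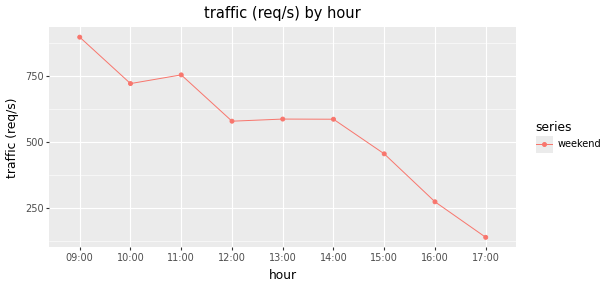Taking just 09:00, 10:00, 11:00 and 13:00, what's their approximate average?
(900 + 700 + 800 + 600) / 4 ≈ 750.

≈ 750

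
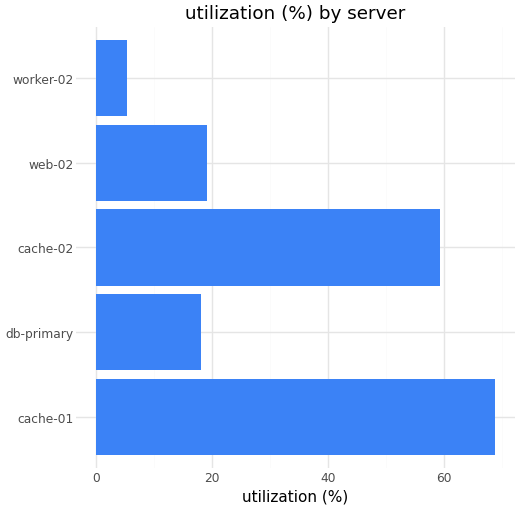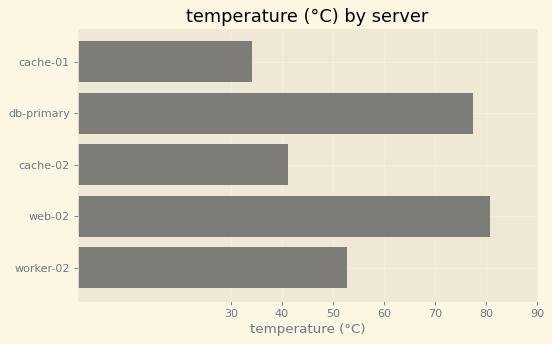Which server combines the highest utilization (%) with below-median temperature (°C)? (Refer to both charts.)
cache-01

Chart 2 median temperature (°C) ≈ 50; below-median servers: cache-01, cache-02. Among those, cache-01 has the highest utilization (%) (≈ 70).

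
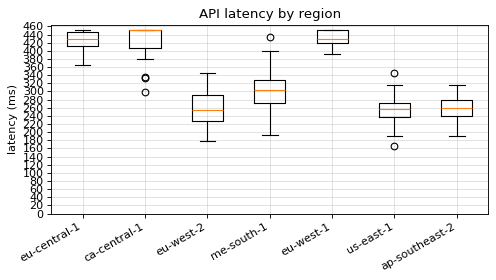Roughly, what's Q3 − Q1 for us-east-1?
≈ 40

Q3 ≈ 280, Q1 ≈ 240; IQR ≈ 40.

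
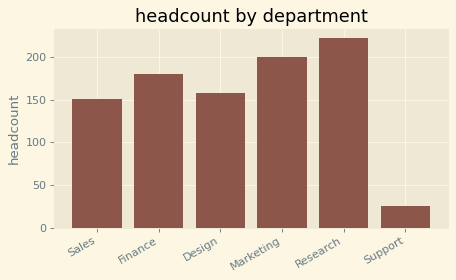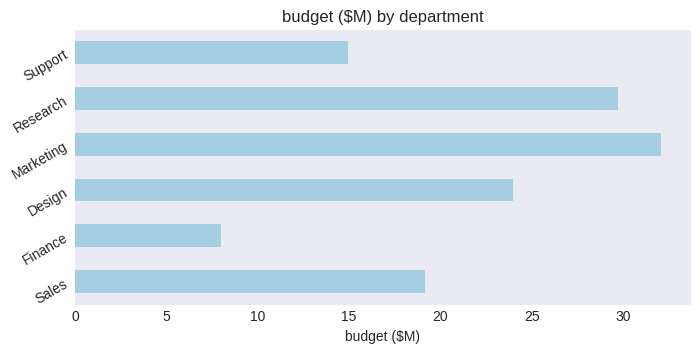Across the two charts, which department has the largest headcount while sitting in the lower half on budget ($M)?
Finance

Chart 2 median budget ($M) ≈ 20; below-median departments: Sales, Finance, Support. Among those, Finance has the highest headcount (≈ 175).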